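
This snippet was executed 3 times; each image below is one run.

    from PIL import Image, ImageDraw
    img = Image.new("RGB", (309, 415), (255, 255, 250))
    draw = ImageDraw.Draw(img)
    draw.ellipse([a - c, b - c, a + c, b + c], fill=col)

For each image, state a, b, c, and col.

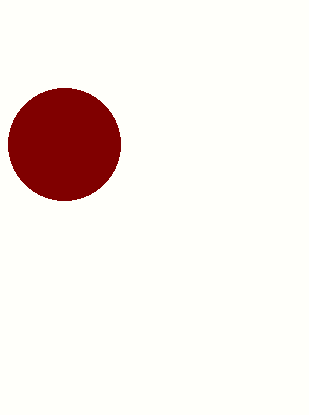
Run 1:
a = 64
b = 144
c = 56
col = 'maroon'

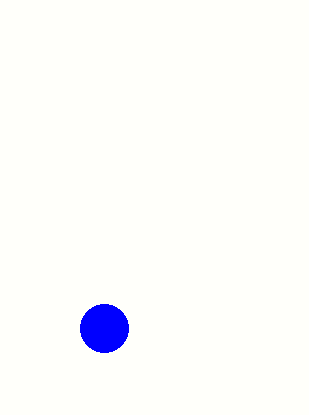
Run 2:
a = 104, b = 328, c = 24, col = 'blue'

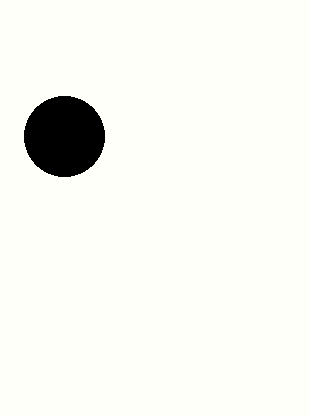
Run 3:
a = 64, b = 136, c = 40, col = 'black'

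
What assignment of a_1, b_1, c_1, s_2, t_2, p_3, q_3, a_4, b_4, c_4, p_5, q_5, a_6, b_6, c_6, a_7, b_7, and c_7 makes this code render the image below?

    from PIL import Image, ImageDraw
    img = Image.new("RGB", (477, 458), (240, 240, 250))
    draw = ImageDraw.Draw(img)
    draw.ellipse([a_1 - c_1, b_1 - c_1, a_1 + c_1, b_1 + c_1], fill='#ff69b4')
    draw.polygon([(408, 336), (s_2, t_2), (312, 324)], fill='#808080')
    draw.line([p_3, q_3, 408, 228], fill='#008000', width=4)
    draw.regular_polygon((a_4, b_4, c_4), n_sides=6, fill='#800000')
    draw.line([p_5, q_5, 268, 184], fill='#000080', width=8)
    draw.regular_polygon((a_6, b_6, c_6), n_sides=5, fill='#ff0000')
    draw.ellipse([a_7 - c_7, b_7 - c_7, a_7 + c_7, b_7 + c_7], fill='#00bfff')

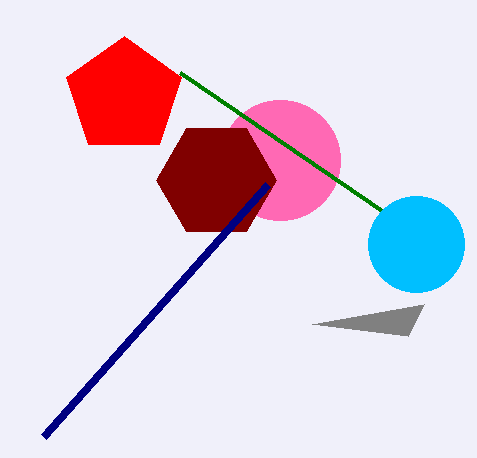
a_1 = 280
b_1 = 160
c_1 = 60
s_2 = 424
t_2 = 304
p_3 = 180
q_3 = 72
a_4 = 216
b_4 = 180
c_4 = 60
p_5 = 44
q_5 = 436
a_6 = 124
b_6 = 96
c_6 = 60
a_7 = 416
b_7 = 244
c_7 = 48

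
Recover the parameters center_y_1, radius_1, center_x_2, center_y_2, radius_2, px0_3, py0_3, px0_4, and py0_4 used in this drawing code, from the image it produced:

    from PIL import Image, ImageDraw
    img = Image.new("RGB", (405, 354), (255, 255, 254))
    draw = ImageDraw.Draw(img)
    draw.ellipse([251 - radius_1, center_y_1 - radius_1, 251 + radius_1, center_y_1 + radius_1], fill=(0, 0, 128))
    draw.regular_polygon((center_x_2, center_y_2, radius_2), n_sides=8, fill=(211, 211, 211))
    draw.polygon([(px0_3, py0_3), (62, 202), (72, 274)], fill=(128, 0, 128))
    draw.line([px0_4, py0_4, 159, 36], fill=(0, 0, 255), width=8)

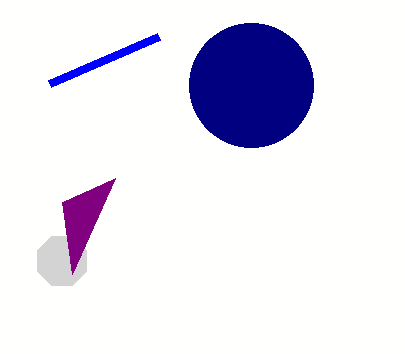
center_y_1 = 85; radius_1 = 62; center_x_2 = 62; center_y_2 = 261; radius_2 = 27; px0_3 = 115; py0_3 = 178; px0_4 = 50; py0_4 = 83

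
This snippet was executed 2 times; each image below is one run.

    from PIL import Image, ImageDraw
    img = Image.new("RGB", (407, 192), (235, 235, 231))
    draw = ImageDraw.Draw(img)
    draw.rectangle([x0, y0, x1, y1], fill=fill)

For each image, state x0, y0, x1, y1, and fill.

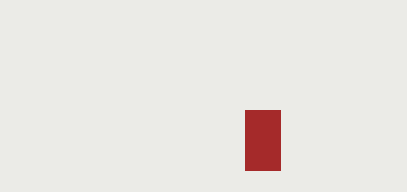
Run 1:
x0 = 245; y0 = 110; x1 = 280; y1 = 170; fill = 'brown'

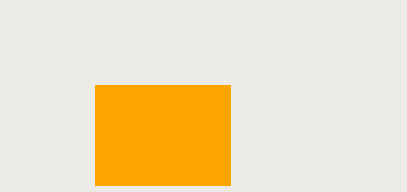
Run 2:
x0 = 95
y0 = 85
x1 = 230
y1 = 185
fill = 'orange'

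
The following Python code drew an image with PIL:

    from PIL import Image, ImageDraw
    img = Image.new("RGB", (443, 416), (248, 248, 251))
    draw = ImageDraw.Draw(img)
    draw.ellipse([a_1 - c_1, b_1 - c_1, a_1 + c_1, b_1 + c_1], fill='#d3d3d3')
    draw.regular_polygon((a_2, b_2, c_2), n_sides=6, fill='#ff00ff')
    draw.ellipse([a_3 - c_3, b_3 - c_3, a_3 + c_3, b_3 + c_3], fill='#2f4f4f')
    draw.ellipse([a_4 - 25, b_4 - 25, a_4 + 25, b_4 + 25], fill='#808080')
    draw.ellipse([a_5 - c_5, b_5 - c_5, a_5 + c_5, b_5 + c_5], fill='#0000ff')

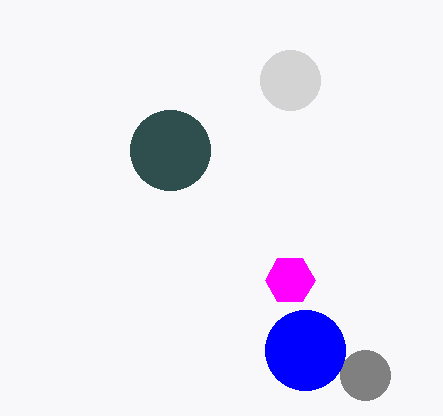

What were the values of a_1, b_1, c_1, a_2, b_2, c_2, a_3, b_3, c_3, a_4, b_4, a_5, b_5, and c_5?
a_1 = 290; b_1 = 80; c_1 = 30; a_2 = 290; b_2 = 280; c_2 = 25; a_3 = 170; b_3 = 150; c_3 = 40; a_4 = 365; b_4 = 375; a_5 = 305; b_5 = 350; c_5 = 40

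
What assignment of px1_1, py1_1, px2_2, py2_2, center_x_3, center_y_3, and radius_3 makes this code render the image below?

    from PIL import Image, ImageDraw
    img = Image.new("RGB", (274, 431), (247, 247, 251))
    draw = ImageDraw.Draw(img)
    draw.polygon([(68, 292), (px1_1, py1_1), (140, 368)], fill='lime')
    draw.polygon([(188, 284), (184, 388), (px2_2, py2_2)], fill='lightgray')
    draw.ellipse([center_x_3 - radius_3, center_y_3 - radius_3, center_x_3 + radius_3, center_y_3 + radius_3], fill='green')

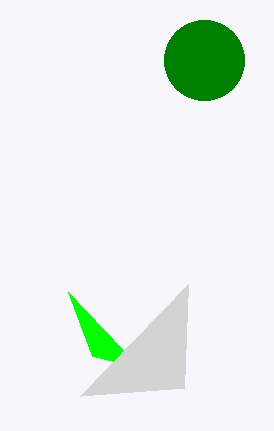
px1_1 = 92, py1_1 = 356, px2_2 = 80, py2_2 = 396, center_x_3 = 204, center_y_3 = 60, radius_3 = 40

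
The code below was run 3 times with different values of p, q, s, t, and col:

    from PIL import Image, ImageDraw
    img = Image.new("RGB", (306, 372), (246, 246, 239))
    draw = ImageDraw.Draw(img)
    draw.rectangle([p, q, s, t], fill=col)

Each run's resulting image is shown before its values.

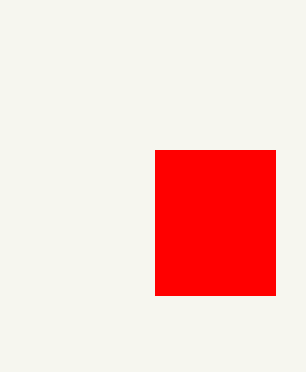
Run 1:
p = 155, q = 150, s = 275, t = 295, col = 'red'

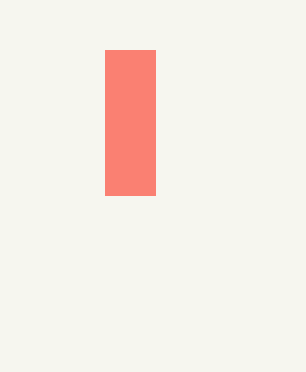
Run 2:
p = 105; q = 50; s = 155; t = 195; col = 'salmon'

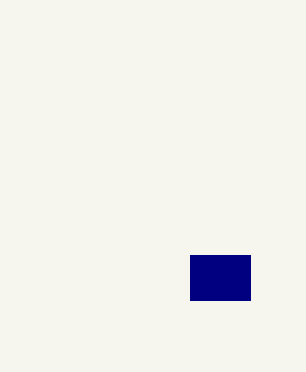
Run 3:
p = 190; q = 255; s = 250; t = 300; col = 'navy'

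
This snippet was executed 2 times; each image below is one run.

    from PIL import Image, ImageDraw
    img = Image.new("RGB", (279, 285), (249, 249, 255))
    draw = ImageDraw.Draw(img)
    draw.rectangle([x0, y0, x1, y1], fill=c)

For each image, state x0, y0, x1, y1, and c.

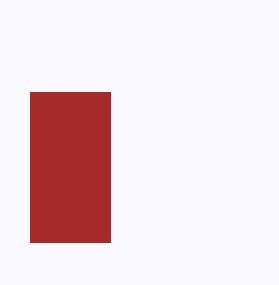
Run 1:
x0 = 30, y0 = 92, x1 = 110, y1 = 242, c = 'brown'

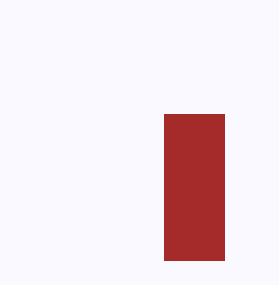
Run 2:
x0 = 164; y0 = 114; x1 = 224; y1 = 260; c = 'brown'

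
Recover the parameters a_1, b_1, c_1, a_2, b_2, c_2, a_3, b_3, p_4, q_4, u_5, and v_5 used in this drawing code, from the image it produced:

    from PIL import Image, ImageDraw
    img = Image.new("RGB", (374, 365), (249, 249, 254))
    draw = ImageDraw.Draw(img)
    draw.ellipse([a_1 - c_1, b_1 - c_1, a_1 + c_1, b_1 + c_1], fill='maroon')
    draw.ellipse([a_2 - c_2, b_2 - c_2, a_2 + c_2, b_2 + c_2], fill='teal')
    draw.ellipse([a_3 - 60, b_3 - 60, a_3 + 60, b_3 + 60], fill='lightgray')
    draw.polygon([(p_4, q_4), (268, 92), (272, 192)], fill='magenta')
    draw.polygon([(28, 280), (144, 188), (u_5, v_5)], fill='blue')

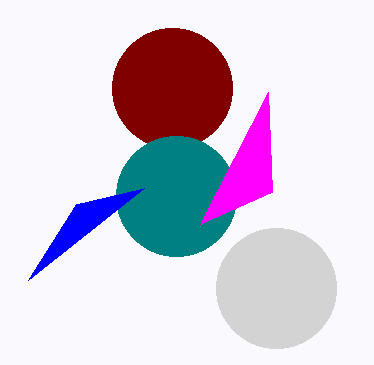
a_1 = 172
b_1 = 88
c_1 = 60
a_2 = 176
b_2 = 196
c_2 = 60
a_3 = 276
b_3 = 288
p_4 = 200
q_4 = 224
u_5 = 76
v_5 = 204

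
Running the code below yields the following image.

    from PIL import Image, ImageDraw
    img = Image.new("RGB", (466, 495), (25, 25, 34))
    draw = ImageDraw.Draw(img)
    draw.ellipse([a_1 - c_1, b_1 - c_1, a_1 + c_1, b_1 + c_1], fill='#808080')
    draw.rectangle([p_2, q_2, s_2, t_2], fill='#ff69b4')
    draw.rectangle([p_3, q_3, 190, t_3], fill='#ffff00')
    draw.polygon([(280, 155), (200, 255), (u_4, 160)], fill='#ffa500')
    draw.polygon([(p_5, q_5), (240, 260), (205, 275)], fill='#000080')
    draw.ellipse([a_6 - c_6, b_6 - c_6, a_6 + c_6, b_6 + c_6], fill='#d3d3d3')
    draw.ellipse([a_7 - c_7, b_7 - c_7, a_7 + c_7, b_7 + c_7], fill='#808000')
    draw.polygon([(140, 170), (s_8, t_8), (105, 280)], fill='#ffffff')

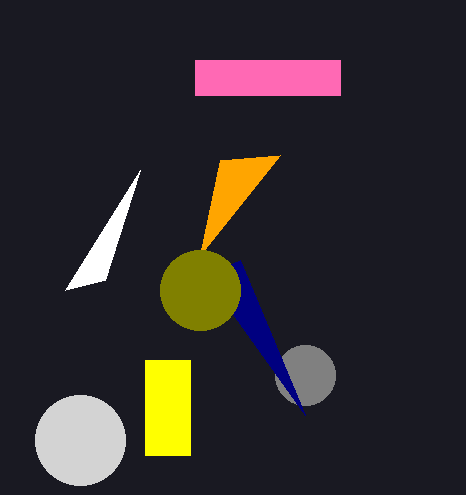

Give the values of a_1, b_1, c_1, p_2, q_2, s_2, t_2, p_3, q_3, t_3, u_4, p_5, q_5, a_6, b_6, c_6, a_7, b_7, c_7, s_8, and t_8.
a_1 = 305
b_1 = 375
c_1 = 30
p_2 = 195
q_2 = 60
s_2 = 340
t_2 = 95
p_3 = 145
q_3 = 360
t_3 = 455
u_4 = 220
p_5 = 305
q_5 = 415
a_6 = 80
b_6 = 440
c_6 = 45
a_7 = 200
b_7 = 290
c_7 = 40
s_8 = 65
t_8 = 290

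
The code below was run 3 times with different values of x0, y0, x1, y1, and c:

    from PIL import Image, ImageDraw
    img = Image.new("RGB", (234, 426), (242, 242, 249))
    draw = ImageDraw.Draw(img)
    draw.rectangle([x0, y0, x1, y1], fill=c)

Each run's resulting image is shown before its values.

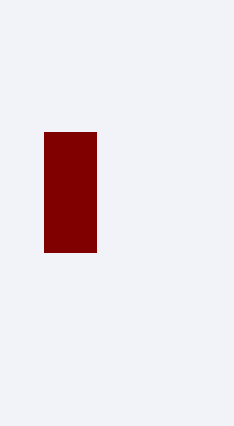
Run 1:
x0 = 44; y0 = 132; x1 = 96; y1 = 252; c = 'maroon'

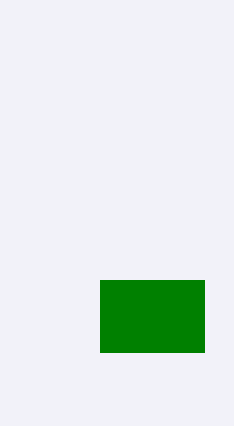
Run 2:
x0 = 100; y0 = 280; x1 = 204; y1 = 352; c = 'green'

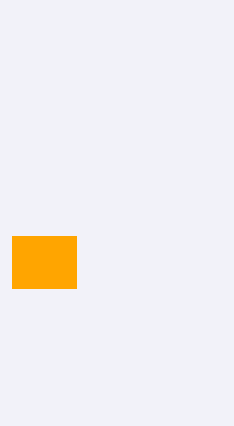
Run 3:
x0 = 12; y0 = 236; x1 = 76; y1 = 288; c = 'orange'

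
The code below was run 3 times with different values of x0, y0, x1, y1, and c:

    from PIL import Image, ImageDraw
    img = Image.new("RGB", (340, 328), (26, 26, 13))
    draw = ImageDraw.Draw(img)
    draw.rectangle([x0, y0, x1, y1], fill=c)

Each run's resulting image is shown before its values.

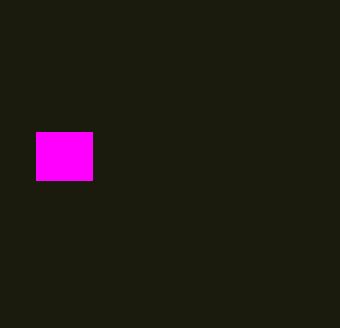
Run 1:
x0 = 36, y0 = 132, x1 = 92, y1 = 180, c = 'magenta'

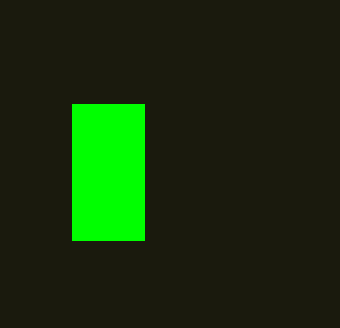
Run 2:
x0 = 72; y0 = 104; x1 = 144; y1 = 240; c = 'lime'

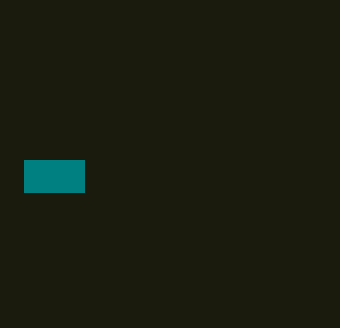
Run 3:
x0 = 24; y0 = 160; x1 = 84; y1 = 192; c = 'teal'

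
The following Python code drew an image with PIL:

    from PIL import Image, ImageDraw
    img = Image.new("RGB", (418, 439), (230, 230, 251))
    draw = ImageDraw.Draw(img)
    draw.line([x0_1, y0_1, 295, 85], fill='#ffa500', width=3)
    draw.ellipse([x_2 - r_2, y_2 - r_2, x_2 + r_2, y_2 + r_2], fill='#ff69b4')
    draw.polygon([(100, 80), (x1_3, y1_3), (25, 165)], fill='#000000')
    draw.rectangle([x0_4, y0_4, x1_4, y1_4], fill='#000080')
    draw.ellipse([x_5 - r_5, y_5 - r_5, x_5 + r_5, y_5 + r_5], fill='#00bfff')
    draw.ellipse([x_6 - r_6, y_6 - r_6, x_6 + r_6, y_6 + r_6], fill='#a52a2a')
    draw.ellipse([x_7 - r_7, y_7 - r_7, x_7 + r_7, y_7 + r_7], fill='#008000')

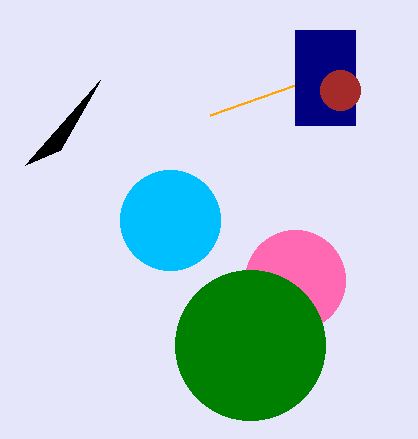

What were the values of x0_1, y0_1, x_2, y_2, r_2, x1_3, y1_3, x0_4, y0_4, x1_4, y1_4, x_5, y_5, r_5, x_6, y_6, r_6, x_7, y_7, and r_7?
x0_1 = 210
y0_1 = 115
x_2 = 295
y_2 = 280
r_2 = 50
x1_3 = 60
y1_3 = 150
x0_4 = 295
y0_4 = 30
x1_4 = 355
y1_4 = 125
x_5 = 170
y_5 = 220
r_5 = 50
x_6 = 340
y_6 = 90
r_6 = 20
x_7 = 250
y_7 = 345
r_7 = 75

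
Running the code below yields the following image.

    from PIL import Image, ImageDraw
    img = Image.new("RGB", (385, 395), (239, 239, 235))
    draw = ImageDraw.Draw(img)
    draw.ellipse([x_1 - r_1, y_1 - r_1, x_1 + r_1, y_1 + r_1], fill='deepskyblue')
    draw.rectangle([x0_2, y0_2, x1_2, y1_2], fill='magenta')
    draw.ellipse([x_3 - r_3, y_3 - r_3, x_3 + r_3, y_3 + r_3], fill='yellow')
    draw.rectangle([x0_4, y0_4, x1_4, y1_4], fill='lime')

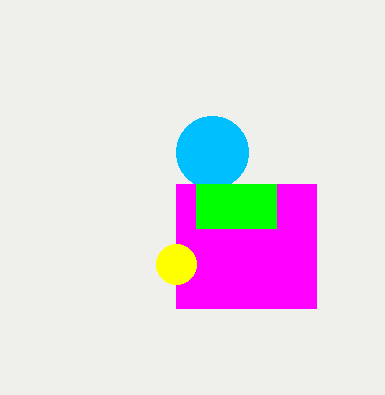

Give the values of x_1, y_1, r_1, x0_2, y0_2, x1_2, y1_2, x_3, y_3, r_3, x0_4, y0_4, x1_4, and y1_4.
x_1 = 212, y_1 = 152, r_1 = 36, x0_2 = 176, y0_2 = 184, x1_2 = 316, y1_2 = 308, x_3 = 176, y_3 = 264, r_3 = 20, x0_4 = 196, y0_4 = 184, x1_4 = 276, y1_4 = 228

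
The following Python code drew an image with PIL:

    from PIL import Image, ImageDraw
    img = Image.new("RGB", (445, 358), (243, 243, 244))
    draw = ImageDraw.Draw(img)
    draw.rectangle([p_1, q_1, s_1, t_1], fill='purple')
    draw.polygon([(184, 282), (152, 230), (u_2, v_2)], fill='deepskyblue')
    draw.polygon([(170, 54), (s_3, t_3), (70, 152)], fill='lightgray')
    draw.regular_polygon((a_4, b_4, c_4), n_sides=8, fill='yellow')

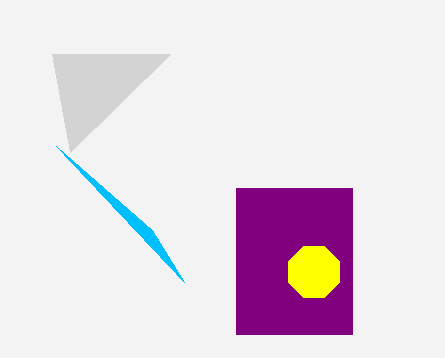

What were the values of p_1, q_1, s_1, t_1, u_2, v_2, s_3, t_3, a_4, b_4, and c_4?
p_1 = 236
q_1 = 188
s_1 = 352
t_1 = 334
u_2 = 56
v_2 = 146
s_3 = 52
t_3 = 54
a_4 = 314
b_4 = 272
c_4 = 28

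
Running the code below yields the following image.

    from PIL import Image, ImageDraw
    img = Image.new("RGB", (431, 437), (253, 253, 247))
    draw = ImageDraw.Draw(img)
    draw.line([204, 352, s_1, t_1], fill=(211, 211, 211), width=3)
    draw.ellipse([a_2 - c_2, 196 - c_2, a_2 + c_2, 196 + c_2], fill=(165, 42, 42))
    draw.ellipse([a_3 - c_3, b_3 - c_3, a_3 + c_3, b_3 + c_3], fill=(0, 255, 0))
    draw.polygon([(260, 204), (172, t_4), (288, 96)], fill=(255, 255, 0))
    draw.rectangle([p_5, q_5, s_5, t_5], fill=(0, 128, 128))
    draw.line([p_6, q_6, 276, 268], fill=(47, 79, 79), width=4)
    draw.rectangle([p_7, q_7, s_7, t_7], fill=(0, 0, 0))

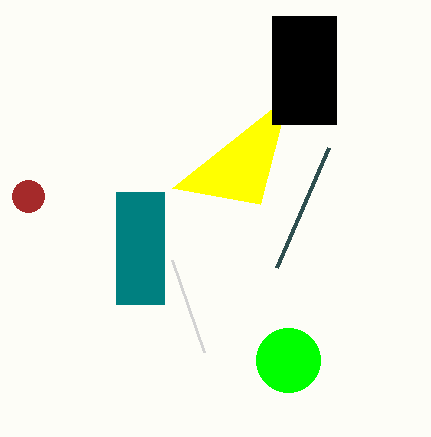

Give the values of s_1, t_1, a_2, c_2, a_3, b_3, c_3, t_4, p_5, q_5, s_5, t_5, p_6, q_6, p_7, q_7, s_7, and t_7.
s_1 = 172, t_1 = 260, a_2 = 28, c_2 = 16, a_3 = 288, b_3 = 360, c_3 = 32, t_4 = 188, p_5 = 116, q_5 = 192, s_5 = 164, t_5 = 304, p_6 = 328, q_6 = 148, p_7 = 272, q_7 = 16, s_7 = 336, t_7 = 124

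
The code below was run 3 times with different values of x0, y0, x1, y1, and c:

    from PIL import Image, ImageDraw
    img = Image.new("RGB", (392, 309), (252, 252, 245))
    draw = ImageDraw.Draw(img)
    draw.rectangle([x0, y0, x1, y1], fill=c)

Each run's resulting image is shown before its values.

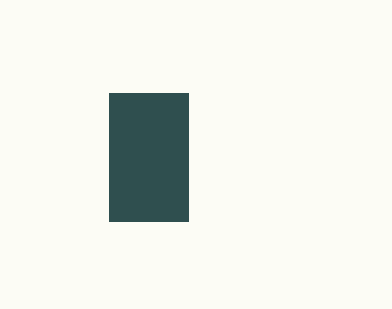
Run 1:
x0 = 109
y0 = 93
x1 = 188
y1 = 221
c = 'darkslategray'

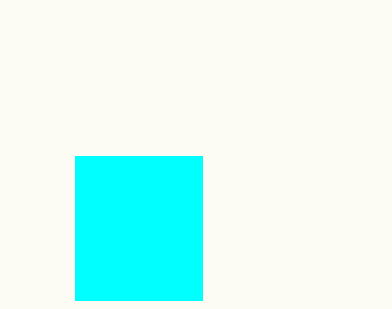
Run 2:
x0 = 75, y0 = 156, x1 = 202, y1 = 300, c = 'cyan'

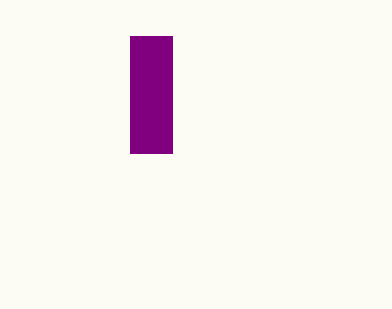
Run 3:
x0 = 130
y0 = 36
x1 = 172
y1 = 153
c = 'purple'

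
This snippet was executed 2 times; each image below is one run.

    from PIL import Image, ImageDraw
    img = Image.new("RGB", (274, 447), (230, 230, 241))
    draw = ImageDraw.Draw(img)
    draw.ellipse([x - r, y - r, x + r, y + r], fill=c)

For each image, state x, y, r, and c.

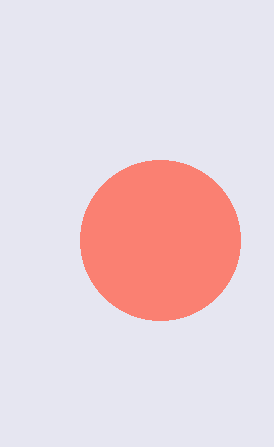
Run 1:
x = 160, y = 240, r = 80, c = 'salmon'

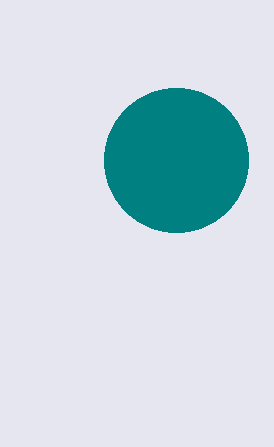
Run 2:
x = 176
y = 160
r = 72
c = 'teal'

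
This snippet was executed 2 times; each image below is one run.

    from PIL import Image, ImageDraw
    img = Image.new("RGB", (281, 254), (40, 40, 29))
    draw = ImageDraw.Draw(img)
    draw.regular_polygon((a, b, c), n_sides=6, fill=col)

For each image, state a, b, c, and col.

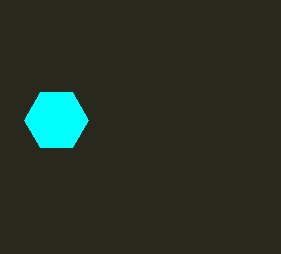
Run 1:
a = 56, b = 120, c = 32, col = 'cyan'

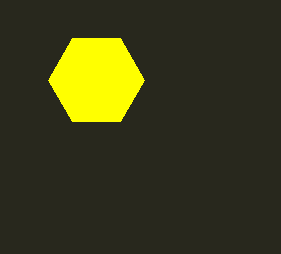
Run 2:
a = 96
b = 80
c = 48
col = 'yellow'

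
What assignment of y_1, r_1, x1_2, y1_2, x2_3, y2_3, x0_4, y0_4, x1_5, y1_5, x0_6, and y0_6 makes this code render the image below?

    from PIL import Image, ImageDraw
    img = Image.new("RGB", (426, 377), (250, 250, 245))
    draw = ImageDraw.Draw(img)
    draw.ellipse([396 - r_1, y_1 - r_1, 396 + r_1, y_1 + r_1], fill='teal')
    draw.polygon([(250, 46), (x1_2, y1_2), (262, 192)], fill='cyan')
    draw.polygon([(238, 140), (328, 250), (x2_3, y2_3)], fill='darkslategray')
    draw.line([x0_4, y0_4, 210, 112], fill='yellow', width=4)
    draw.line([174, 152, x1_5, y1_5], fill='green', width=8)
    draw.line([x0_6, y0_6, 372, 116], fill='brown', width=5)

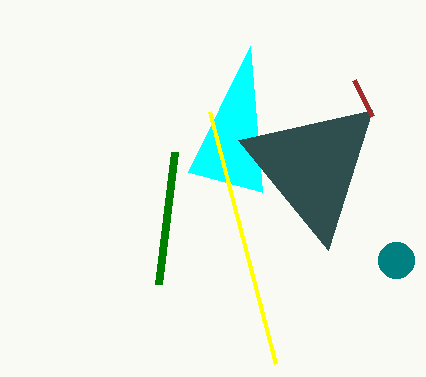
y_1 = 260
r_1 = 18
x1_2 = 188
y1_2 = 172
x2_3 = 372
y2_3 = 110
x0_4 = 276
y0_4 = 364
x1_5 = 158
y1_5 = 284
x0_6 = 354
y0_6 = 80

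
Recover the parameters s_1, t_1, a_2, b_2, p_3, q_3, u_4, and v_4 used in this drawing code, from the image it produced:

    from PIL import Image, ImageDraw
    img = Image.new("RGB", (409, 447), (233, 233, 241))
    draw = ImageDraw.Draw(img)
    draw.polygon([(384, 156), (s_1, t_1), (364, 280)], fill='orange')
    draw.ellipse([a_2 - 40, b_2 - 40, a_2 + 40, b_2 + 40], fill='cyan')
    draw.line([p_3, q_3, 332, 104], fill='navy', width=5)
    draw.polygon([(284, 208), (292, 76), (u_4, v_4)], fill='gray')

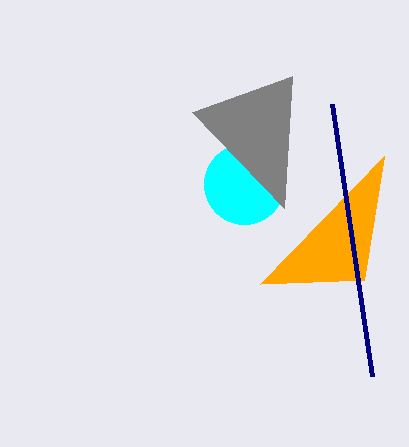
s_1 = 260, t_1 = 284, a_2 = 244, b_2 = 184, p_3 = 372, q_3 = 376, u_4 = 192, v_4 = 112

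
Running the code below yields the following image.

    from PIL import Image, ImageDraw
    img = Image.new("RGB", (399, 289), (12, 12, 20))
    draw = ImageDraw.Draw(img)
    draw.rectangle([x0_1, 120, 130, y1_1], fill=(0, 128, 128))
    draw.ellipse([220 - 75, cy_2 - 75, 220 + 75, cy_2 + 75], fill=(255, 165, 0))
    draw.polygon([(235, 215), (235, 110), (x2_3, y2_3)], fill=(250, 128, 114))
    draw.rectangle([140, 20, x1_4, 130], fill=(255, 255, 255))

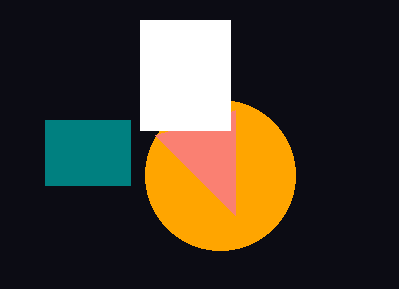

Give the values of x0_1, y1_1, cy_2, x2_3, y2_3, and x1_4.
x0_1 = 45, y1_1 = 185, cy_2 = 175, x2_3 = 155, y2_3 = 135, x1_4 = 230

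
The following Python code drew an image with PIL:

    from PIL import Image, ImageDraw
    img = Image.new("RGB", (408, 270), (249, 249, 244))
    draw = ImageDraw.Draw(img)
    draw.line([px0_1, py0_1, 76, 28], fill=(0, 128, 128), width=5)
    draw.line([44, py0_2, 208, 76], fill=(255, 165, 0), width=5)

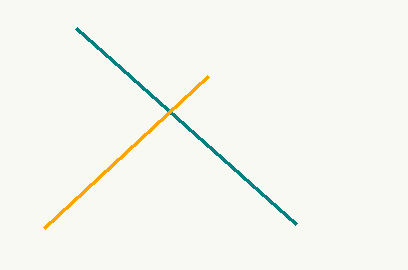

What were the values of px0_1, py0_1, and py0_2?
px0_1 = 296; py0_1 = 224; py0_2 = 228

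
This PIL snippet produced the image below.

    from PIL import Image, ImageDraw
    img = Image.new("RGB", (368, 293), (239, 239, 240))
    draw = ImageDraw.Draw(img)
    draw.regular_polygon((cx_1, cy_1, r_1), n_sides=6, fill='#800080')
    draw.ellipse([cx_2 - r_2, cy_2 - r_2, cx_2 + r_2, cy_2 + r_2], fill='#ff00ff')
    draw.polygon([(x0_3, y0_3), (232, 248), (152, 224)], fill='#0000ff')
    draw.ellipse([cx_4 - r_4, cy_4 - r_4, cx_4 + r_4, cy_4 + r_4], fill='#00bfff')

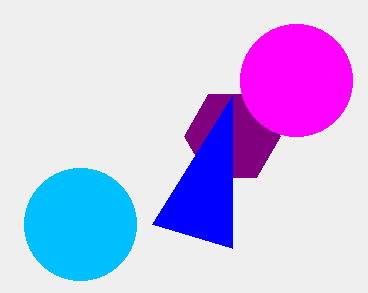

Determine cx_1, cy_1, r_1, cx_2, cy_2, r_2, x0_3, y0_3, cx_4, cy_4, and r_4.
cx_1 = 232, cy_1 = 136, r_1 = 48, cx_2 = 296, cy_2 = 80, r_2 = 56, x0_3 = 232, y0_3 = 96, cx_4 = 80, cy_4 = 224, r_4 = 56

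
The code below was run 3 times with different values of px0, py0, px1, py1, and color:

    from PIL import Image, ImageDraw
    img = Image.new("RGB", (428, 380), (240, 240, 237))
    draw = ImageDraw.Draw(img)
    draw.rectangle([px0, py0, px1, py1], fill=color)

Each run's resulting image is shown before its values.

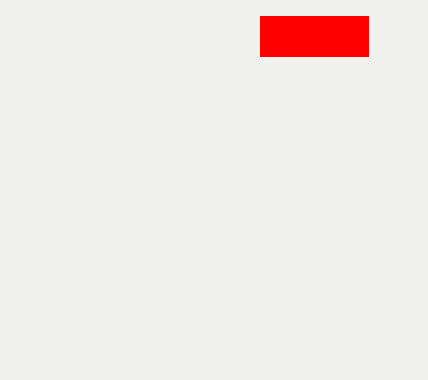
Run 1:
px0 = 260, py0 = 16, px1 = 368, py1 = 56, color = 'red'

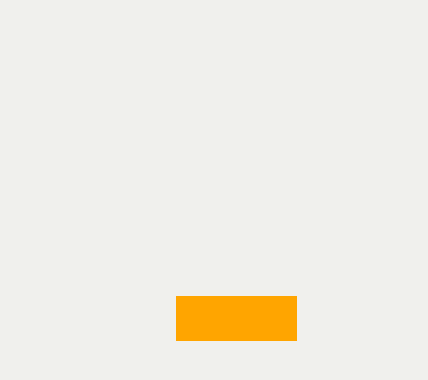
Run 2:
px0 = 176; py0 = 296; px1 = 296; py1 = 340; color = 'orange'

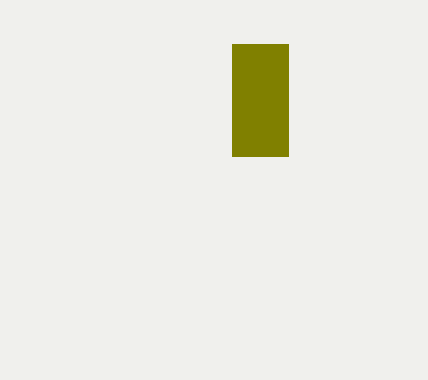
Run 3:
px0 = 232
py0 = 44
px1 = 288
py1 = 156
color = 'olive'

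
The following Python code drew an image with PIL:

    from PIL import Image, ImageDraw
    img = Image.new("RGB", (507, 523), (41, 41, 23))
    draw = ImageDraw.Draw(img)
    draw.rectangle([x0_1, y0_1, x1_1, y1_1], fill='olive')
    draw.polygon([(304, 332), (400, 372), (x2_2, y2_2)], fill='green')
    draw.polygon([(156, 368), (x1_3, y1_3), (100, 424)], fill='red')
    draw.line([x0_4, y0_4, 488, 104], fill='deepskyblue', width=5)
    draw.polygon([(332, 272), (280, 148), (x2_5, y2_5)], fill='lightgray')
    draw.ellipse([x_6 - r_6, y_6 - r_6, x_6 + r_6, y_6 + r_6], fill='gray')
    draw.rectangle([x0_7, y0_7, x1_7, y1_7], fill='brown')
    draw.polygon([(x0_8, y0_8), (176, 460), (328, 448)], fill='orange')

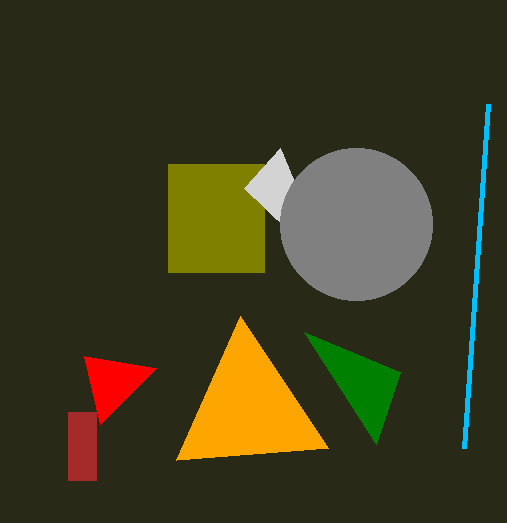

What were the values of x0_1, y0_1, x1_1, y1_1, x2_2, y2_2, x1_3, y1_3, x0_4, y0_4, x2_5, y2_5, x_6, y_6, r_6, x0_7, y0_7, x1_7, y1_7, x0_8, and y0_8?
x0_1 = 168
y0_1 = 164
x1_1 = 264
y1_1 = 272
x2_2 = 376
y2_2 = 444
x1_3 = 84
y1_3 = 356
x0_4 = 464
y0_4 = 448
x2_5 = 244
y2_5 = 188
x_6 = 356
y_6 = 224
r_6 = 76
x0_7 = 68
y0_7 = 412
x1_7 = 96
y1_7 = 480
x0_8 = 240
y0_8 = 316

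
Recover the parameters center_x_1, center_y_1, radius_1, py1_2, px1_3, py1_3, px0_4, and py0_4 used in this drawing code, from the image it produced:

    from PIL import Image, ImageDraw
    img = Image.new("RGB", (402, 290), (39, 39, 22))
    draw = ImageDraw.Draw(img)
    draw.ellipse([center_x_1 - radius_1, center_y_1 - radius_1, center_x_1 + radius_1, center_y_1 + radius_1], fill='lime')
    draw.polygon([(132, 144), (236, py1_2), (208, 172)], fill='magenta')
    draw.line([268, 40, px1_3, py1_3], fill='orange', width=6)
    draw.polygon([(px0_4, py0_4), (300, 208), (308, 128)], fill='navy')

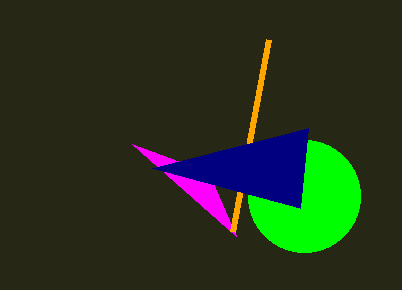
center_x_1 = 304, center_y_1 = 196, radius_1 = 56, py1_2 = 236, px1_3 = 232, py1_3 = 232, px0_4 = 152, py0_4 = 168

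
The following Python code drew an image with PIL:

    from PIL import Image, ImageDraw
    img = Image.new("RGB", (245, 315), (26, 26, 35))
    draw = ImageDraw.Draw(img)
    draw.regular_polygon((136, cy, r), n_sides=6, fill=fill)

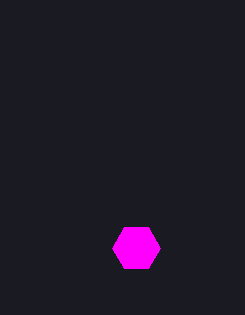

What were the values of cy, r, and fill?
cy = 248
r = 24
fill = 'magenta'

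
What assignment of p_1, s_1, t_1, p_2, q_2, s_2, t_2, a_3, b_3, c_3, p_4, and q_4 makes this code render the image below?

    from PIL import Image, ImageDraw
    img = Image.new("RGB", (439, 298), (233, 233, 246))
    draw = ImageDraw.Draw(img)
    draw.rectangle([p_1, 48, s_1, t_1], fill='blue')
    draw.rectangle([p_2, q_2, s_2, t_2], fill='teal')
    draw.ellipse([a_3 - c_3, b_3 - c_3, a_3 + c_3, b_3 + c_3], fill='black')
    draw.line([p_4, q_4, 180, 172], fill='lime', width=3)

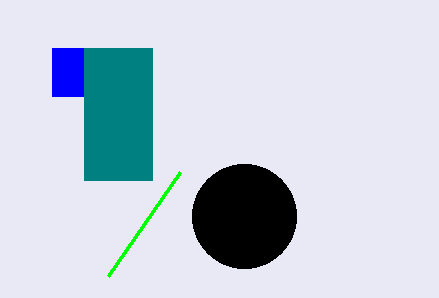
p_1 = 52; s_1 = 84; t_1 = 96; p_2 = 84; q_2 = 48; s_2 = 152; t_2 = 180; a_3 = 244; b_3 = 216; c_3 = 52; p_4 = 108; q_4 = 276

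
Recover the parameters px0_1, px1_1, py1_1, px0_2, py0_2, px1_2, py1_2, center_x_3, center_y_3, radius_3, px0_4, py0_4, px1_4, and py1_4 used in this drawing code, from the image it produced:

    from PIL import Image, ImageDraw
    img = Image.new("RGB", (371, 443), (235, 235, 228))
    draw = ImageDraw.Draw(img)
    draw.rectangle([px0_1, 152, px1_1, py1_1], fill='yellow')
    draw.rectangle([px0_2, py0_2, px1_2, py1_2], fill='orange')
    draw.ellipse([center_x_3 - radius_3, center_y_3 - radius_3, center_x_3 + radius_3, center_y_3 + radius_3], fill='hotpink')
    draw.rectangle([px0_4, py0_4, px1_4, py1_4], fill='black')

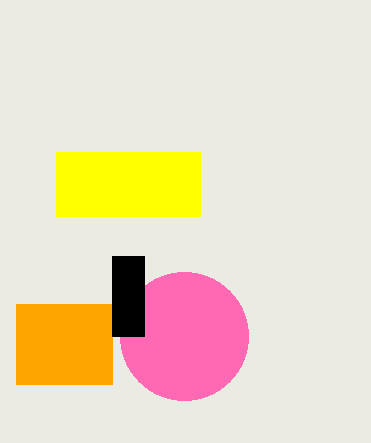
px0_1 = 56, px1_1 = 200, py1_1 = 216, px0_2 = 16, py0_2 = 304, px1_2 = 112, py1_2 = 384, center_x_3 = 184, center_y_3 = 336, radius_3 = 64, px0_4 = 112, py0_4 = 256, px1_4 = 144, py1_4 = 336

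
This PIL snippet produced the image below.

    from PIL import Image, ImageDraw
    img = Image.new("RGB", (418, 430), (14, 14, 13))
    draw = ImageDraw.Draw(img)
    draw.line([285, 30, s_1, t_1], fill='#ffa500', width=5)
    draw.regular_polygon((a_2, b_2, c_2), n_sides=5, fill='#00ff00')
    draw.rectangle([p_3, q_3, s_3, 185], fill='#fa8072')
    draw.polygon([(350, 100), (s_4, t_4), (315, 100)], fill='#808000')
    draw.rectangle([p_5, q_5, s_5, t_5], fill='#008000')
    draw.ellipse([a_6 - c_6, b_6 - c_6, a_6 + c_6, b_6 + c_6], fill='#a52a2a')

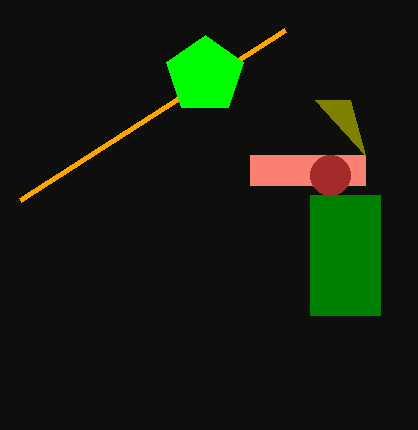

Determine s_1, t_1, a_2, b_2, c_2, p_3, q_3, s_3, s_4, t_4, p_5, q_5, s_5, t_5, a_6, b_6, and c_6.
s_1 = 20, t_1 = 200, a_2 = 205, b_2 = 75, c_2 = 40, p_3 = 250, q_3 = 155, s_3 = 365, s_4 = 365, t_4 = 155, p_5 = 310, q_5 = 195, s_5 = 380, t_5 = 315, a_6 = 330, b_6 = 175, c_6 = 20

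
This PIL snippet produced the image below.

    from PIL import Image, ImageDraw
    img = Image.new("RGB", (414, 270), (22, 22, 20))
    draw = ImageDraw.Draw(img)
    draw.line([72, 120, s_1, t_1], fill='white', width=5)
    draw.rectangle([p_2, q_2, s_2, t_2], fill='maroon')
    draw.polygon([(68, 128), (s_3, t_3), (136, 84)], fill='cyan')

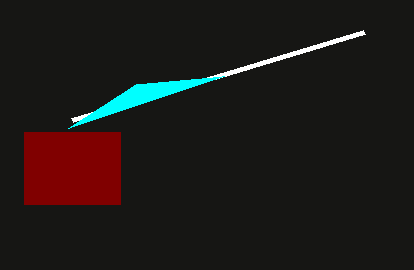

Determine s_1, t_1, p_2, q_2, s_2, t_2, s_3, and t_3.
s_1 = 364, t_1 = 32, p_2 = 24, q_2 = 132, s_2 = 120, t_2 = 204, s_3 = 224, t_3 = 76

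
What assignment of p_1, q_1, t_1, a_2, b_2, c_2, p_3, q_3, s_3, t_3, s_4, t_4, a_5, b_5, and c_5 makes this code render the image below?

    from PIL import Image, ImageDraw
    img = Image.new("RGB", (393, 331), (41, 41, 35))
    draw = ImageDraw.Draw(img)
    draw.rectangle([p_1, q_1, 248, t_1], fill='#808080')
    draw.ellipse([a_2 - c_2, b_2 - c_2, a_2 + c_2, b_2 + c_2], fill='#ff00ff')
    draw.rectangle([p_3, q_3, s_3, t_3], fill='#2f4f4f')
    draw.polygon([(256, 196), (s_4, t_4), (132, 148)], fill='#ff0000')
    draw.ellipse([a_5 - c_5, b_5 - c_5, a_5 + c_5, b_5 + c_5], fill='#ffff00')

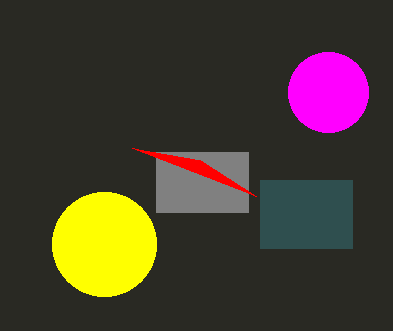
p_1 = 156, q_1 = 152, t_1 = 212, a_2 = 328, b_2 = 92, c_2 = 40, p_3 = 260, q_3 = 180, s_3 = 352, t_3 = 248, s_4 = 200, t_4 = 160, a_5 = 104, b_5 = 244, c_5 = 52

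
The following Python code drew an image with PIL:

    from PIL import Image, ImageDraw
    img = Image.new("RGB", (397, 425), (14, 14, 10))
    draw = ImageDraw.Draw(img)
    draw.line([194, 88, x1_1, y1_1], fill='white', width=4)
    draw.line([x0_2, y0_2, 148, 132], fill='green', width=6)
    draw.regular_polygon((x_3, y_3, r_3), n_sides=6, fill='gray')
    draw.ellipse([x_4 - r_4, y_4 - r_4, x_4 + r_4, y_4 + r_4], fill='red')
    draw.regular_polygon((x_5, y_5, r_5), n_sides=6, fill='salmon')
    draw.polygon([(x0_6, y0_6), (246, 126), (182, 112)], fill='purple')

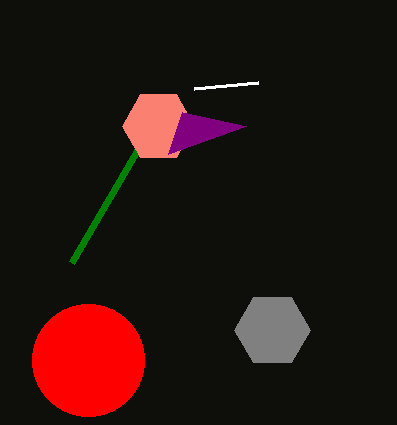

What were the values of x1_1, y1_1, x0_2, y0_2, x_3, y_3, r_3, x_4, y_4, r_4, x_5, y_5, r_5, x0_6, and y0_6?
x1_1 = 258; y1_1 = 82; x0_2 = 72; y0_2 = 262; x_3 = 272; y_3 = 330; r_3 = 38; x_4 = 88; y_4 = 360; r_4 = 56; x_5 = 158; y_5 = 126; r_5 = 36; x0_6 = 168; y0_6 = 154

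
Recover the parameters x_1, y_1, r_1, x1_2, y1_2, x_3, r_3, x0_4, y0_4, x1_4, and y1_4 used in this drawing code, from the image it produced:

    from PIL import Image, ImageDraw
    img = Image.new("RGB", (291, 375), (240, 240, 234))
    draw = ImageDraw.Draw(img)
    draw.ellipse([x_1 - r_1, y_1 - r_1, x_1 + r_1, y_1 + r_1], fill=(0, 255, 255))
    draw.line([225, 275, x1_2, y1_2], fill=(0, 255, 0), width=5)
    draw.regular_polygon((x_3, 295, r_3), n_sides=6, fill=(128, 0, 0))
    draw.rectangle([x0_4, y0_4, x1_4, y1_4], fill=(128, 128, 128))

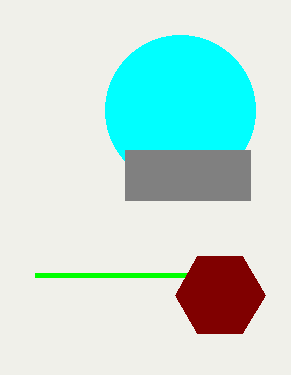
x_1 = 180, y_1 = 110, r_1 = 75, x1_2 = 35, y1_2 = 275, x_3 = 220, r_3 = 45, x0_4 = 125, y0_4 = 150, x1_4 = 250, y1_4 = 200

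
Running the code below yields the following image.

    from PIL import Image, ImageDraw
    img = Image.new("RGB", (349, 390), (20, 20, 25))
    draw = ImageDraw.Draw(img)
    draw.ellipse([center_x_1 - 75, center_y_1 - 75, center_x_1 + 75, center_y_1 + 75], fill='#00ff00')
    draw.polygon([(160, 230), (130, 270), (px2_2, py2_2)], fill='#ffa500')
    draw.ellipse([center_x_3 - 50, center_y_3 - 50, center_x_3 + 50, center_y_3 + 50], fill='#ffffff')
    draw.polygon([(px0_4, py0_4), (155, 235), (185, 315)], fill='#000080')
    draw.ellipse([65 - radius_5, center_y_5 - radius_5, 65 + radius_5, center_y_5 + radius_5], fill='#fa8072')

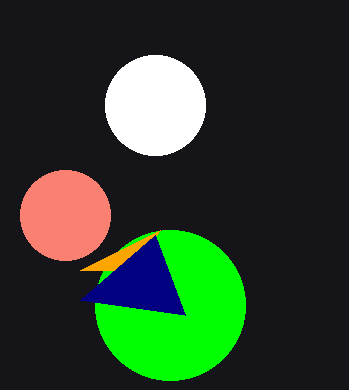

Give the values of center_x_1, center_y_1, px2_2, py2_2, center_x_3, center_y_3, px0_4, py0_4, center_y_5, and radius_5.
center_x_1 = 170, center_y_1 = 305, px2_2 = 80, py2_2 = 270, center_x_3 = 155, center_y_3 = 105, px0_4 = 80, py0_4 = 300, center_y_5 = 215, radius_5 = 45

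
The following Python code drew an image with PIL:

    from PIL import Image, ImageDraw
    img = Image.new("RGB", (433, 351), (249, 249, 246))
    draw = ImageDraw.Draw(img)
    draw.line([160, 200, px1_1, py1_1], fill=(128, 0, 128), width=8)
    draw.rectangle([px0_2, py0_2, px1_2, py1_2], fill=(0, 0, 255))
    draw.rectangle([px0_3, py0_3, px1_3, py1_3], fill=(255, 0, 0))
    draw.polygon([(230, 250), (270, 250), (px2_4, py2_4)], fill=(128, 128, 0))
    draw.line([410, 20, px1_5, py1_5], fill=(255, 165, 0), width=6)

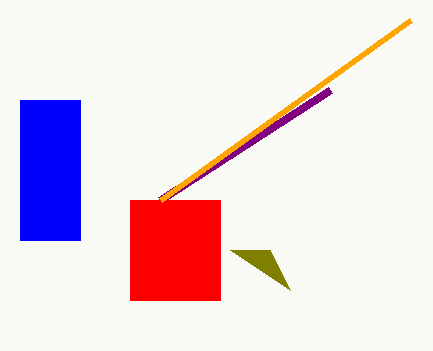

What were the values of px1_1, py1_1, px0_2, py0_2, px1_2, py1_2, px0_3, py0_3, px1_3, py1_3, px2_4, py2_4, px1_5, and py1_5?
px1_1 = 330; py1_1 = 90; px0_2 = 20; py0_2 = 100; px1_2 = 80; py1_2 = 240; px0_3 = 130; py0_3 = 200; px1_3 = 220; py1_3 = 300; px2_4 = 290; py2_4 = 290; px1_5 = 160; py1_5 = 200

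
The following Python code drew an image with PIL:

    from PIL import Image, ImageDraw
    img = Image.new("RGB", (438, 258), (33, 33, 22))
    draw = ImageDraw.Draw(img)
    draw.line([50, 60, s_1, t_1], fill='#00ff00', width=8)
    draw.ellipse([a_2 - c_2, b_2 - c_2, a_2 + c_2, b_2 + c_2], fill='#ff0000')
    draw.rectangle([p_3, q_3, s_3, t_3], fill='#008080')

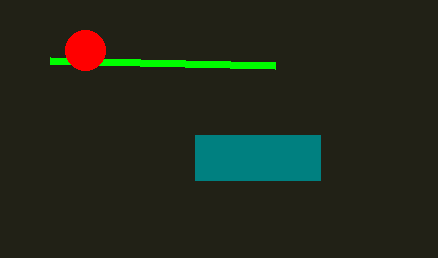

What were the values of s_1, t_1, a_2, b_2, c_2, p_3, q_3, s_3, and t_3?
s_1 = 275; t_1 = 65; a_2 = 85; b_2 = 50; c_2 = 20; p_3 = 195; q_3 = 135; s_3 = 320; t_3 = 180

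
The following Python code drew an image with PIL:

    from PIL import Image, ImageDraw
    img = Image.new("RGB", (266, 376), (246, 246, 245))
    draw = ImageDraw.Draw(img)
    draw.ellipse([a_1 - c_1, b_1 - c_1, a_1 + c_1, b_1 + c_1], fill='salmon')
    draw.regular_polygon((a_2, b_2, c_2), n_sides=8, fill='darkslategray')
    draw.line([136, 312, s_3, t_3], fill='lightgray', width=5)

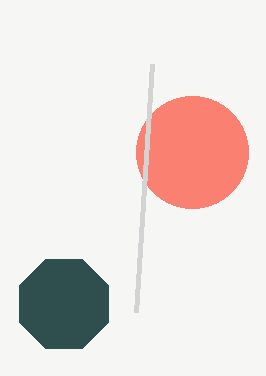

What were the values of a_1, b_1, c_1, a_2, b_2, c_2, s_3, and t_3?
a_1 = 192, b_1 = 152, c_1 = 56, a_2 = 64, b_2 = 304, c_2 = 48, s_3 = 152, t_3 = 64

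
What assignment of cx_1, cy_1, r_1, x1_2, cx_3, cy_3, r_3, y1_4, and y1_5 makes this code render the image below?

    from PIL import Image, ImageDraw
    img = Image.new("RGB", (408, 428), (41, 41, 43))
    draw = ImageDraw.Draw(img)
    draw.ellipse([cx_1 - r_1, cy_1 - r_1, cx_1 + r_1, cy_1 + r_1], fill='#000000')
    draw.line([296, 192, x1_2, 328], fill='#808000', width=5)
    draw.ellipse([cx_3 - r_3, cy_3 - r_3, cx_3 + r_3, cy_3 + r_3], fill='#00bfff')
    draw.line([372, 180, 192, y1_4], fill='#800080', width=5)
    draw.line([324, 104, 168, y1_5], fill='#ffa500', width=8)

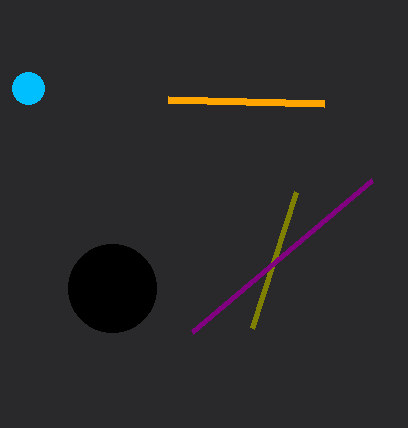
cx_1 = 112
cy_1 = 288
r_1 = 44
x1_2 = 252
cx_3 = 28
cy_3 = 88
r_3 = 16
y1_4 = 332
y1_5 = 100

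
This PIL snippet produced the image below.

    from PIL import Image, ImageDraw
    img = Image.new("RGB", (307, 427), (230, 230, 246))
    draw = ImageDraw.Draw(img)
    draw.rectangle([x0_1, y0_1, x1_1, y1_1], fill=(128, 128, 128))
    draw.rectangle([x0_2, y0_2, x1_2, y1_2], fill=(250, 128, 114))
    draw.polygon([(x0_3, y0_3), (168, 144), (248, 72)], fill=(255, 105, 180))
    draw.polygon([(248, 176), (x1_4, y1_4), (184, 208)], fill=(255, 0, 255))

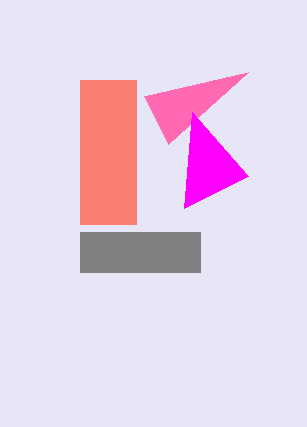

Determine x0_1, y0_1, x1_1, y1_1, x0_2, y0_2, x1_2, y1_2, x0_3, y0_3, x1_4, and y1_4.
x0_1 = 80, y0_1 = 232, x1_1 = 200, y1_1 = 272, x0_2 = 80, y0_2 = 80, x1_2 = 136, y1_2 = 224, x0_3 = 144, y0_3 = 96, x1_4 = 192, y1_4 = 112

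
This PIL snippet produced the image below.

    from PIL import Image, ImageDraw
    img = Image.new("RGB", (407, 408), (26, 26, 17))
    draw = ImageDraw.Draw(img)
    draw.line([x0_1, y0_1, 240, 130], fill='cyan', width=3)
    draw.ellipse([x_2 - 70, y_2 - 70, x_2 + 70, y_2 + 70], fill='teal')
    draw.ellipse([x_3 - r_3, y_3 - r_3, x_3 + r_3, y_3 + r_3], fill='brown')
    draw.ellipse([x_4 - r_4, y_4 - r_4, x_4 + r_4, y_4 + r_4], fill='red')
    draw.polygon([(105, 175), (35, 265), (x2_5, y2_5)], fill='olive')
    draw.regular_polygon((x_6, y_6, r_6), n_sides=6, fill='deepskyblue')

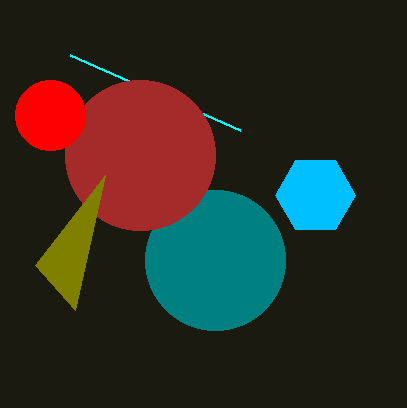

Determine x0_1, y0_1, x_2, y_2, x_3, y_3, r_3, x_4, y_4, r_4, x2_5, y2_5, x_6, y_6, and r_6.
x0_1 = 70, y0_1 = 55, x_2 = 215, y_2 = 260, x_3 = 140, y_3 = 155, r_3 = 75, x_4 = 50, y_4 = 115, r_4 = 35, x2_5 = 75, y2_5 = 310, x_6 = 315, y_6 = 195, r_6 = 40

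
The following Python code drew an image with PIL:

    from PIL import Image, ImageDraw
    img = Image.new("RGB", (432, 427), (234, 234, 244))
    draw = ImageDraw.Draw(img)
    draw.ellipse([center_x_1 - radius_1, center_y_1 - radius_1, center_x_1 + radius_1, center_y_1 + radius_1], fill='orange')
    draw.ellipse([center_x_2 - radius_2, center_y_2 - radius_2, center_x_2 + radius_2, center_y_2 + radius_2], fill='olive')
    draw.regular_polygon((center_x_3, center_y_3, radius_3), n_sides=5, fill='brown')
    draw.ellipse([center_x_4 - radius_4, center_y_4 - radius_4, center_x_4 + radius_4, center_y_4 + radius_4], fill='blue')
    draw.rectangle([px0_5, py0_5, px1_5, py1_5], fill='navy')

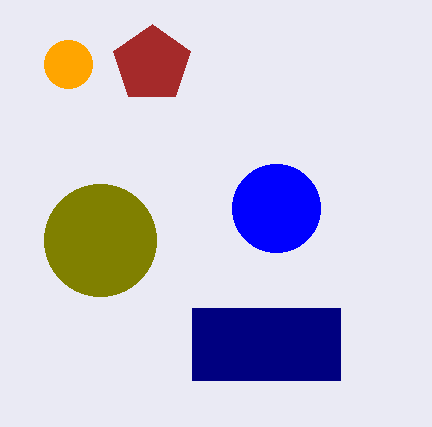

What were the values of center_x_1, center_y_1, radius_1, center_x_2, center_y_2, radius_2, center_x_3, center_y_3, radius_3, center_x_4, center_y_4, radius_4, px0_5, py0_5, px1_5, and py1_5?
center_x_1 = 68; center_y_1 = 64; radius_1 = 24; center_x_2 = 100; center_y_2 = 240; radius_2 = 56; center_x_3 = 152; center_y_3 = 64; radius_3 = 40; center_x_4 = 276; center_y_4 = 208; radius_4 = 44; px0_5 = 192; py0_5 = 308; px1_5 = 340; py1_5 = 380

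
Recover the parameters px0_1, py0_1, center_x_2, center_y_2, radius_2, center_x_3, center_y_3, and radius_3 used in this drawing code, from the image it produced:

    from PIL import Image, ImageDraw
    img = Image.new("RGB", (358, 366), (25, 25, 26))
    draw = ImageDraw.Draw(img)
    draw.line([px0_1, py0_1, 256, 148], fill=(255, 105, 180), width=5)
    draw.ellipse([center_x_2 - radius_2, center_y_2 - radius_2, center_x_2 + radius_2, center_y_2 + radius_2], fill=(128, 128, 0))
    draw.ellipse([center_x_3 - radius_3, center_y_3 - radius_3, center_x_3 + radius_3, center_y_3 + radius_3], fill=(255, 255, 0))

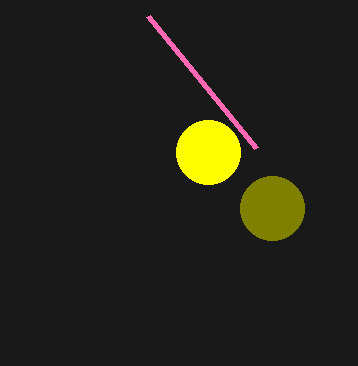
px0_1 = 148
py0_1 = 16
center_x_2 = 272
center_y_2 = 208
radius_2 = 32
center_x_3 = 208
center_y_3 = 152
radius_3 = 32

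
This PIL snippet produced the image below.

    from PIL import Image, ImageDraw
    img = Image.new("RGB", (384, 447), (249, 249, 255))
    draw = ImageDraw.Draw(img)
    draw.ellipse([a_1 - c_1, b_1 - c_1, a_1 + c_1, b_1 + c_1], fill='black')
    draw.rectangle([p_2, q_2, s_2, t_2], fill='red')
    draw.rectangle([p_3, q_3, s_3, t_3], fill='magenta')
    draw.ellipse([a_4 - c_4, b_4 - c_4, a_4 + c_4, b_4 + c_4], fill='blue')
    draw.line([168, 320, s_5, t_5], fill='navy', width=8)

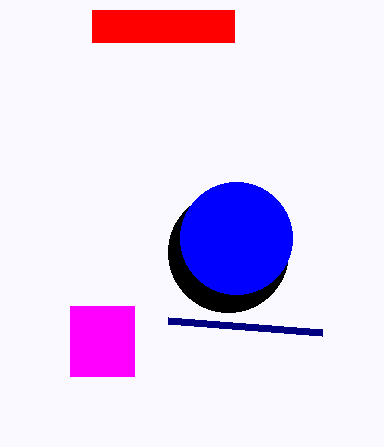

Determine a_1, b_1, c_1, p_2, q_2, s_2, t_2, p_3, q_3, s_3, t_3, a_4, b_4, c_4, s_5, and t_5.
a_1 = 228
b_1 = 252
c_1 = 60
p_2 = 92
q_2 = 10
s_2 = 234
t_2 = 42
p_3 = 70
q_3 = 306
s_3 = 134
t_3 = 376
a_4 = 236
b_4 = 238
c_4 = 56
s_5 = 322
t_5 = 332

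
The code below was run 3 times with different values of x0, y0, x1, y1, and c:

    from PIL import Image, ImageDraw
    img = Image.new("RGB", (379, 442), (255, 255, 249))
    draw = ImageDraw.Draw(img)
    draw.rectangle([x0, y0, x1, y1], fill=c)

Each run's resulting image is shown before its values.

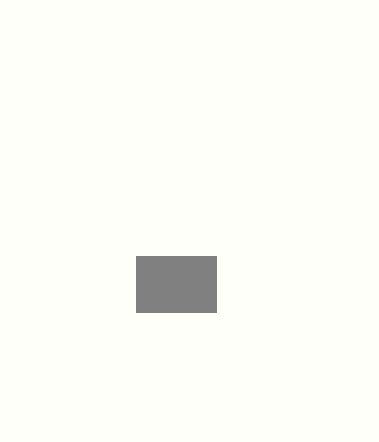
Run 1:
x0 = 136; y0 = 256; x1 = 216; y1 = 312; c = 'gray'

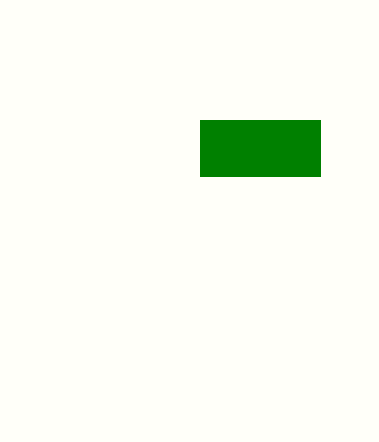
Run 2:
x0 = 200; y0 = 120; x1 = 320; y1 = 176; c = 'green'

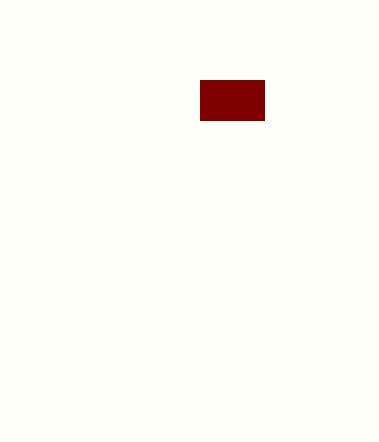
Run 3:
x0 = 200, y0 = 80, x1 = 264, y1 = 120, c = 'maroon'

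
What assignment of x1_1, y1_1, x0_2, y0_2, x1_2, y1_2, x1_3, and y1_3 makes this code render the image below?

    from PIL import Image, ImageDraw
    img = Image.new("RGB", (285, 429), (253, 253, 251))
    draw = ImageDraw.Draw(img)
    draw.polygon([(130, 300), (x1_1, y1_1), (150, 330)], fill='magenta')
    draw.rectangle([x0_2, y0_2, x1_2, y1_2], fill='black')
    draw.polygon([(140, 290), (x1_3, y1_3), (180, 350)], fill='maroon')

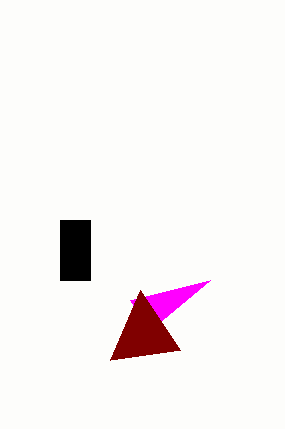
x1_1 = 210; y1_1 = 280; x0_2 = 60; y0_2 = 220; x1_2 = 90; y1_2 = 280; x1_3 = 110; y1_3 = 360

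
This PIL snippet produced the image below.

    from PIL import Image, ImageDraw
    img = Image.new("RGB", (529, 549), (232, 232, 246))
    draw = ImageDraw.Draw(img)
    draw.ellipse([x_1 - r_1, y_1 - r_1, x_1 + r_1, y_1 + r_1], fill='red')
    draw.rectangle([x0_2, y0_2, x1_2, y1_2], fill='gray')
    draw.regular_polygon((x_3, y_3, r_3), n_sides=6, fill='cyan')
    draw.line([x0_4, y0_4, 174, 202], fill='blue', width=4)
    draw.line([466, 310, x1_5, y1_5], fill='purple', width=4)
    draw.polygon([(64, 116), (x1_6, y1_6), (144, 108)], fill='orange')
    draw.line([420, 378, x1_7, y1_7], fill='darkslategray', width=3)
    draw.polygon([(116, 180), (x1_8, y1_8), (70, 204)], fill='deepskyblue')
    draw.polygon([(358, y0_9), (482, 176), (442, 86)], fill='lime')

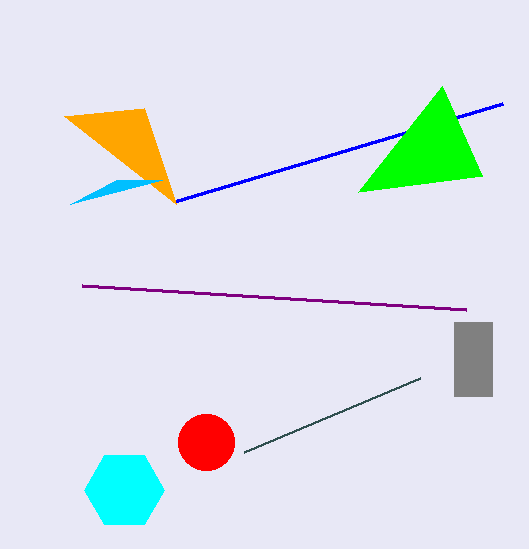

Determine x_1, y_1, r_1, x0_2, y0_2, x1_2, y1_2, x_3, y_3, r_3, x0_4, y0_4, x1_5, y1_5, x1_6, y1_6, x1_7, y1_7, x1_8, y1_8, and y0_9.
x_1 = 206, y_1 = 442, r_1 = 28, x0_2 = 454, y0_2 = 322, x1_2 = 492, y1_2 = 396, x_3 = 124, y_3 = 490, r_3 = 40, x0_4 = 502, y0_4 = 104, x1_5 = 82, y1_5 = 286, x1_6 = 176, y1_6 = 204, x1_7 = 244, y1_7 = 452, x1_8 = 162, y1_8 = 180, y0_9 = 192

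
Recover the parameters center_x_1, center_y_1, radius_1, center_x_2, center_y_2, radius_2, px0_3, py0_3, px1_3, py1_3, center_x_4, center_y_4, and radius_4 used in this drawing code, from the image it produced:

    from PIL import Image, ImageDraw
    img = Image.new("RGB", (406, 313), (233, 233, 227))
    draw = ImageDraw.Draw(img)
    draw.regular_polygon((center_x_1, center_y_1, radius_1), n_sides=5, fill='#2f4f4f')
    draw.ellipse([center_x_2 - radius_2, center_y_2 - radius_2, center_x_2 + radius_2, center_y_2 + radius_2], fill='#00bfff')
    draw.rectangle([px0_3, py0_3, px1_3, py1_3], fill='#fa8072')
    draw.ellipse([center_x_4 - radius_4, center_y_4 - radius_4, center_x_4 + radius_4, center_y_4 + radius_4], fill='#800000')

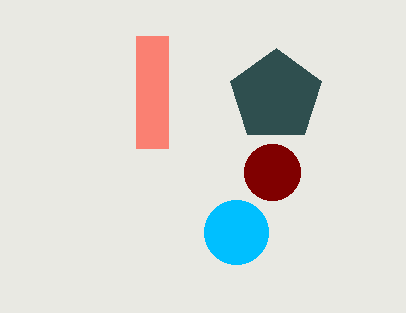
center_x_1 = 276
center_y_1 = 96
radius_1 = 48
center_x_2 = 236
center_y_2 = 232
radius_2 = 32
px0_3 = 136
py0_3 = 36
px1_3 = 168
py1_3 = 148
center_x_4 = 272
center_y_4 = 172
radius_4 = 28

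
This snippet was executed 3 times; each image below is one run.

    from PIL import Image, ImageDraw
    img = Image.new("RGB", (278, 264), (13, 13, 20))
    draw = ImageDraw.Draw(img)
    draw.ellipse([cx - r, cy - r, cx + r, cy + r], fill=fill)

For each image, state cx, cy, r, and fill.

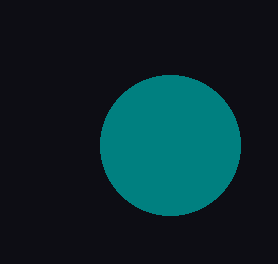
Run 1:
cx = 170
cy = 145
r = 70
fill = 'teal'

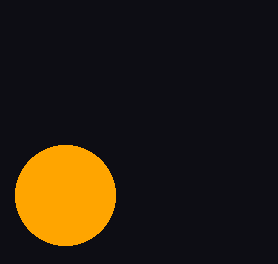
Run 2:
cx = 65
cy = 195
r = 50
fill = 'orange'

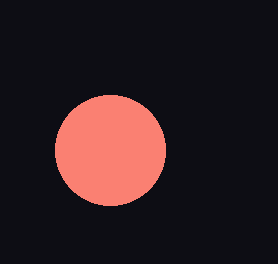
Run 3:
cx = 110; cy = 150; r = 55; fill = 'salmon'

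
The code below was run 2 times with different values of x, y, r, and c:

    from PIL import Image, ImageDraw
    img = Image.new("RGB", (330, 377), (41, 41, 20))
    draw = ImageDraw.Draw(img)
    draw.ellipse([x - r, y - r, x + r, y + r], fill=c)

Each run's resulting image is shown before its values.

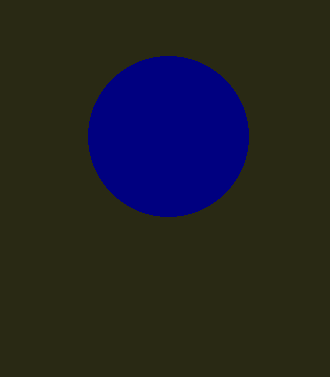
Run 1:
x = 168
y = 136
r = 80
c = 'navy'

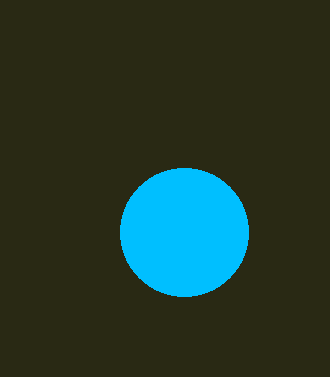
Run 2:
x = 184
y = 232
r = 64
c = 'deepskyblue'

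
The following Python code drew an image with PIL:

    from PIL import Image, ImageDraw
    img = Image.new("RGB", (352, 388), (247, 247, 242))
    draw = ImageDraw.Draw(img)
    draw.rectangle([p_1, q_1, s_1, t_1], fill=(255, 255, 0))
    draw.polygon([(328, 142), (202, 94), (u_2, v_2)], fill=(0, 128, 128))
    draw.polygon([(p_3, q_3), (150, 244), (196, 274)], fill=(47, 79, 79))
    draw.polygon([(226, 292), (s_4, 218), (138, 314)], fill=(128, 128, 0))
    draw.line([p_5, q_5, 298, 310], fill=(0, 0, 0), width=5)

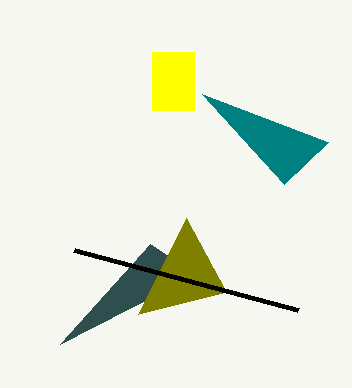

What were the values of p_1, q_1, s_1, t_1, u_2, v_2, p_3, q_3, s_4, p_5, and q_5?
p_1 = 152, q_1 = 52, s_1 = 194, t_1 = 110, u_2 = 284, v_2 = 184, p_3 = 60, q_3 = 344, s_4 = 186, p_5 = 74, q_5 = 250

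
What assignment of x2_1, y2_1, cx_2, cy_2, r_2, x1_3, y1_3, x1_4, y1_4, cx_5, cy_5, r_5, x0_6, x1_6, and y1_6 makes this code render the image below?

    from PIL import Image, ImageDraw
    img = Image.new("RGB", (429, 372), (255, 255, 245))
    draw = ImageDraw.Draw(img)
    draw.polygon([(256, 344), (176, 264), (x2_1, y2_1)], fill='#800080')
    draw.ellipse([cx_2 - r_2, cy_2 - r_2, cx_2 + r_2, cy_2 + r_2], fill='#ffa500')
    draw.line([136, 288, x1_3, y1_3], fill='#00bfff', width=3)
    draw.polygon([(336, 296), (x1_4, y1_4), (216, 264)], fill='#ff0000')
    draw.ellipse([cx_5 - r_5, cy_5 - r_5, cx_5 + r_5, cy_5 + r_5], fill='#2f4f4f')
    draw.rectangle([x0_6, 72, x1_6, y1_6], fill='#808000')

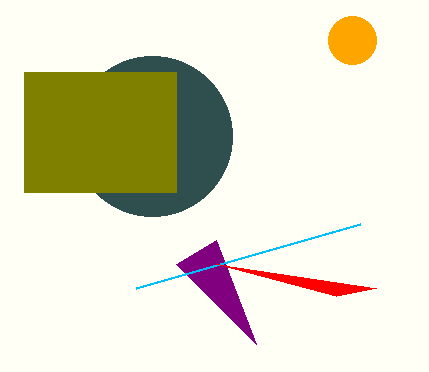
x2_1 = 216
y2_1 = 240
cx_2 = 352
cy_2 = 40
r_2 = 24
x1_3 = 360
y1_3 = 224
x1_4 = 376
y1_4 = 288
cx_5 = 152
cy_5 = 136
r_5 = 80
x0_6 = 24
x1_6 = 176
y1_6 = 192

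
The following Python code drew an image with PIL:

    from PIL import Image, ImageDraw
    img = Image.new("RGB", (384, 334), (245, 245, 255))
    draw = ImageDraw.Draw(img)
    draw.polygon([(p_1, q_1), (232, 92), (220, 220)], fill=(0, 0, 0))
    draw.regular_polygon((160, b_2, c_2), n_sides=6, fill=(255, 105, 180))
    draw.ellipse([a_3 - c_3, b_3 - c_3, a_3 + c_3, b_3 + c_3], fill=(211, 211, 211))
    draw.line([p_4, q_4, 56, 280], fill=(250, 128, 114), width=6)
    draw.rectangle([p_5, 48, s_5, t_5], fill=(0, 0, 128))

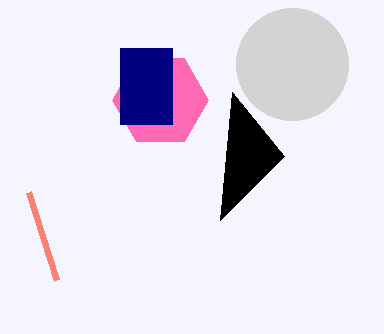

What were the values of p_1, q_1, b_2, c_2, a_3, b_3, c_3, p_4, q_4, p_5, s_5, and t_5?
p_1 = 284, q_1 = 156, b_2 = 100, c_2 = 48, a_3 = 292, b_3 = 64, c_3 = 56, p_4 = 28, q_4 = 192, p_5 = 120, s_5 = 172, t_5 = 124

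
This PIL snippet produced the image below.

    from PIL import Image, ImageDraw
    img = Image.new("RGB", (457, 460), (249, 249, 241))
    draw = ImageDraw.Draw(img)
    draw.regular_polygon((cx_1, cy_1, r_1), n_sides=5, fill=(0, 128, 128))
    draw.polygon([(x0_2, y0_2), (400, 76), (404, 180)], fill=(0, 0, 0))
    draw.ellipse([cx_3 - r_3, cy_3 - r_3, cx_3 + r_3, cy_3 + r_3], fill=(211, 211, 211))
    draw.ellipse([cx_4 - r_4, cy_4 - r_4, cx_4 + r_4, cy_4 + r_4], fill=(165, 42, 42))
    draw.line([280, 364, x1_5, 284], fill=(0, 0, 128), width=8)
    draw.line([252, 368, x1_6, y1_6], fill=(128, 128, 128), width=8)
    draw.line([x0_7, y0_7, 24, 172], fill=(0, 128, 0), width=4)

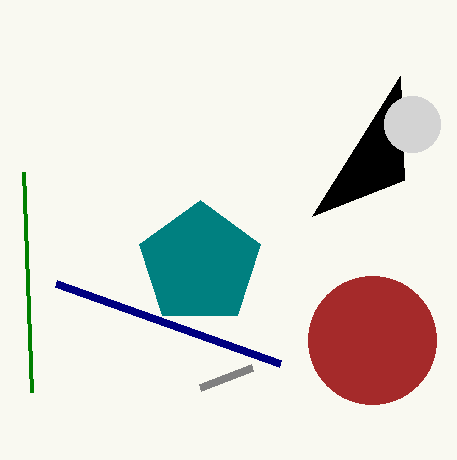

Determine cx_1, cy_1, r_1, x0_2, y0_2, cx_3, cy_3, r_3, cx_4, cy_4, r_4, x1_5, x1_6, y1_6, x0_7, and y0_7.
cx_1 = 200; cy_1 = 264; r_1 = 64; x0_2 = 312; y0_2 = 216; cx_3 = 412; cy_3 = 124; r_3 = 28; cx_4 = 372; cy_4 = 340; r_4 = 64; x1_5 = 56; x1_6 = 200; y1_6 = 388; x0_7 = 32; y0_7 = 392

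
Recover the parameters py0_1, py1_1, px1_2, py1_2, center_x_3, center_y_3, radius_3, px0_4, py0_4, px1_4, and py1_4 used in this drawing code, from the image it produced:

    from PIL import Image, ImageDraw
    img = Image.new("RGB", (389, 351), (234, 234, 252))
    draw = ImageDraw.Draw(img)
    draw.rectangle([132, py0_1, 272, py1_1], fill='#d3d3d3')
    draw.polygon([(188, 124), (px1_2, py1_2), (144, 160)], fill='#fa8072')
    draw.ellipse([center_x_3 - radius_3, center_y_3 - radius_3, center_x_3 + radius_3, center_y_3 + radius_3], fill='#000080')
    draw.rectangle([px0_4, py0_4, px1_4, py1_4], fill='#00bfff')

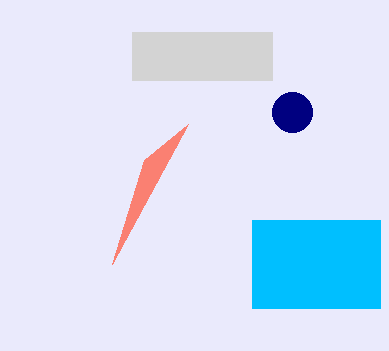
py0_1 = 32
py1_1 = 80
px1_2 = 112
py1_2 = 264
center_x_3 = 292
center_y_3 = 112
radius_3 = 20
px0_4 = 252
py0_4 = 220
px1_4 = 380
py1_4 = 308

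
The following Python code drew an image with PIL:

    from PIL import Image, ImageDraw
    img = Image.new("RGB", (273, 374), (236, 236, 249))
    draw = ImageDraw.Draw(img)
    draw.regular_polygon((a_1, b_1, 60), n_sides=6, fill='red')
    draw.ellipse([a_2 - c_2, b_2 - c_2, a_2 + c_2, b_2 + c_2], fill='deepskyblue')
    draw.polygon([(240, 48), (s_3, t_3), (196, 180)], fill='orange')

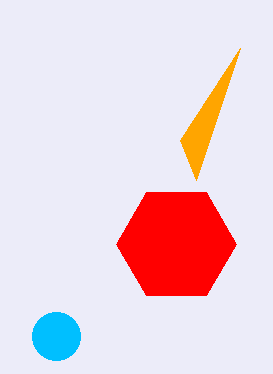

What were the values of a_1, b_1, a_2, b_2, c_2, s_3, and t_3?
a_1 = 176; b_1 = 244; a_2 = 56; b_2 = 336; c_2 = 24; s_3 = 180; t_3 = 140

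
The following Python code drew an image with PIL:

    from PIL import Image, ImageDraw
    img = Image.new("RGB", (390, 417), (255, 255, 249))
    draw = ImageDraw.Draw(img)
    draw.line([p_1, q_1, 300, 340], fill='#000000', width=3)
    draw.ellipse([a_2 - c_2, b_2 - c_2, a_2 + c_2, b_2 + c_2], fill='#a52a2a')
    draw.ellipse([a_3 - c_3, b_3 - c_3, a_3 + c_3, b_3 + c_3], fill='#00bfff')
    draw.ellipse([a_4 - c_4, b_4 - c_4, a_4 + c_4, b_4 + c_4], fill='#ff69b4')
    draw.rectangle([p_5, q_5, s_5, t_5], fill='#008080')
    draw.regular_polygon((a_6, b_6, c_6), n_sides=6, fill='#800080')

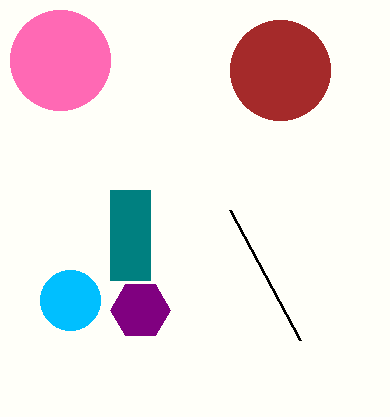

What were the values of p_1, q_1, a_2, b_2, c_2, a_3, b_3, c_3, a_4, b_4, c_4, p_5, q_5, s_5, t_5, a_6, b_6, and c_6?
p_1 = 230, q_1 = 210, a_2 = 280, b_2 = 70, c_2 = 50, a_3 = 70, b_3 = 300, c_3 = 30, a_4 = 60, b_4 = 60, c_4 = 50, p_5 = 110, q_5 = 190, s_5 = 150, t_5 = 280, a_6 = 140, b_6 = 310, c_6 = 30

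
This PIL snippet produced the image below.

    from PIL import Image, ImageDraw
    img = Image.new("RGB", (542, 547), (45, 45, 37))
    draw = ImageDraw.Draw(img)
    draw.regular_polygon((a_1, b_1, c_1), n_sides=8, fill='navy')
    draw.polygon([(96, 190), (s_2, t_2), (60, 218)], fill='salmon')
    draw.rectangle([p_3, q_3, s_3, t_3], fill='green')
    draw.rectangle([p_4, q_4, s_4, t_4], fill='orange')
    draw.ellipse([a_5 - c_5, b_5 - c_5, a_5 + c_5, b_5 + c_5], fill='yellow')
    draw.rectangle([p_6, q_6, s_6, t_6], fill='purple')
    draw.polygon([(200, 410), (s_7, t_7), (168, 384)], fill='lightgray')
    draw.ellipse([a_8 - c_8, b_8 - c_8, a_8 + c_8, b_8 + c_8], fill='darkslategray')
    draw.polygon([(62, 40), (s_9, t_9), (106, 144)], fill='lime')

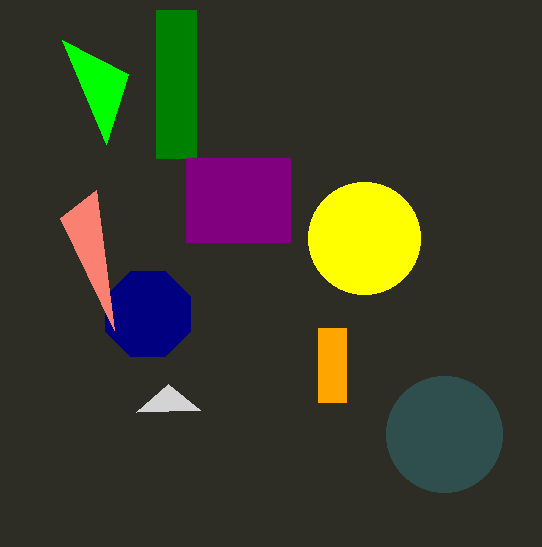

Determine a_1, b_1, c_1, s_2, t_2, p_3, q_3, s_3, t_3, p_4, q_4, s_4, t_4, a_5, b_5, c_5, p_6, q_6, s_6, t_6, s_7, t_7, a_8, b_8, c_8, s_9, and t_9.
a_1 = 148; b_1 = 314; c_1 = 46; s_2 = 114; t_2 = 330; p_3 = 156; q_3 = 10; s_3 = 196; t_3 = 158; p_4 = 318; q_4 = 328; s_4 = 346; t_4 = 402; a_5 = 364; b_5 = 238; c_5 = 56; p_6 = 186; q_6 = 158; s_6 = 290; t_6 = 242; s_7 = 136; t_7 = 412; a_8 = 444; b_8 = 434; c_8 = 58; s_9 = 128; t_9 = 74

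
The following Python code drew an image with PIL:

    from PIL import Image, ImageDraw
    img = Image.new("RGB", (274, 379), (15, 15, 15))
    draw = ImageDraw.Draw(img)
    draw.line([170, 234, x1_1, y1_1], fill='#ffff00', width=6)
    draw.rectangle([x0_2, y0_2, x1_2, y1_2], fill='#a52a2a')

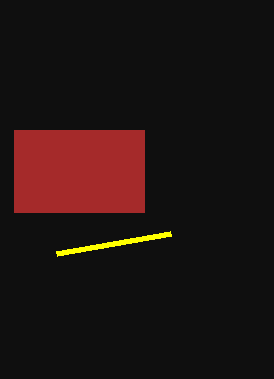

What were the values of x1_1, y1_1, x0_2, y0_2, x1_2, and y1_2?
x1_1 = 56; y1_1 = 254; x0_2 = 14; y0_2 = 130; x1_2 = 144; y1_2 = 212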